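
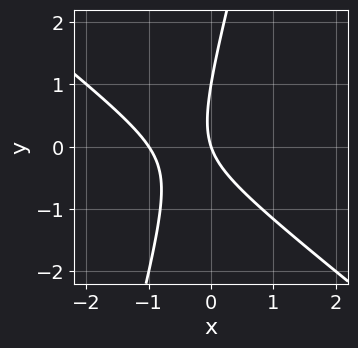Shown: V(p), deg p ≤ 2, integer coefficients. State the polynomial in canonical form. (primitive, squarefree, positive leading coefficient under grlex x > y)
3*x^2 + 3*x*y - y^2 + 3*x + y

First, deg p = 2. The shape is more complex than any degree-1 curve.
Then, checking where it meets the axes: the x-axis gridline crossings are at x ∈ {-1, 0}; the y-axis gridline crossings are at y ∈ {0, 1}.
Finally, assembling these constraints gives the stated polynomial.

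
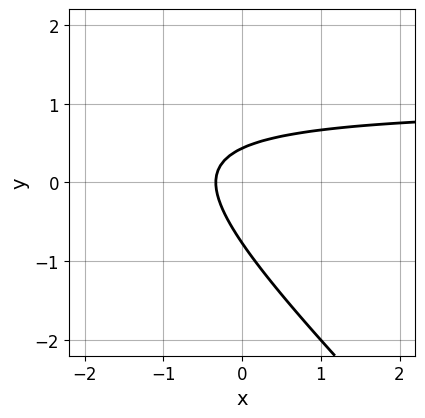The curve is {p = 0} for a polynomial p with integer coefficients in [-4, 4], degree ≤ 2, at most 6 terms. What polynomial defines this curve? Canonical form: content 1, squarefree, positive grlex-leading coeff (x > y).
3*x*y + 3*y^2 - 3*x + y - 1

(a) deg p = 2. The shape is more complex than any degree-1 curve.
(b) The integer polynomial consistent with all of this is the stated p.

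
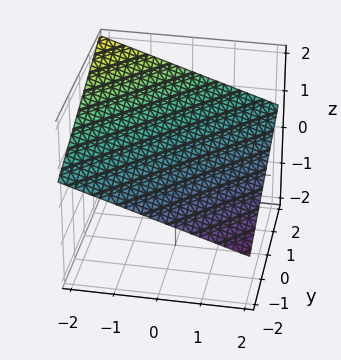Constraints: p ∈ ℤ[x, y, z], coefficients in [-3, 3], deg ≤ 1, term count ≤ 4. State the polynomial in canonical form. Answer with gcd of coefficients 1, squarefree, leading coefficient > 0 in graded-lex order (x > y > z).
(a) deg p = 1. Every cross-section is a straight line — this is a plane.
(b) From the visible intercepts: it meets the y-axis at y = -2 (among the integer gridlines); it crosses the x-axis at the gridline x = 2.
(c) Putting this together gives p.

x - y + 3*z - 2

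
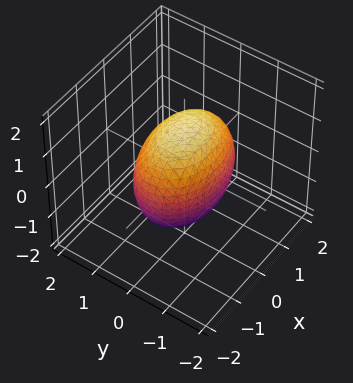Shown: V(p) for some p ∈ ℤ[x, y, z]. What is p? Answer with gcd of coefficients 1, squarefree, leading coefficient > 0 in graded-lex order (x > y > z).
x^2 + 2*y^2 + z^2 - 2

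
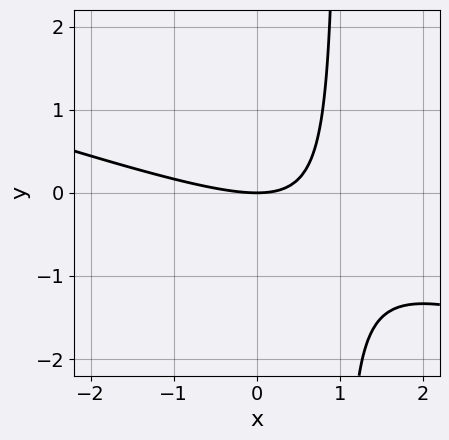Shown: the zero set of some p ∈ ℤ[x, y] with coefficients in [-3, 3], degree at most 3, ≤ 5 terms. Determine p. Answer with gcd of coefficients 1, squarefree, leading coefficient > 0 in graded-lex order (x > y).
(a) deg p = 2. The shape is more complex than any degree-1 curve.
(b) Against the integer gridlines: it meets the y-axis at y = 0 (among the integer gridlines); one x-axis crossing is at x = 0.
(c) The integer polynomial consistent with all of this is the stated p.

x^2 + 3*x*y - 3*y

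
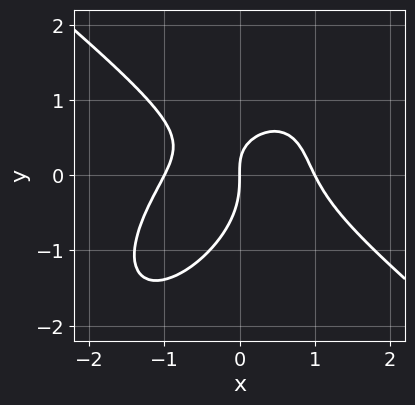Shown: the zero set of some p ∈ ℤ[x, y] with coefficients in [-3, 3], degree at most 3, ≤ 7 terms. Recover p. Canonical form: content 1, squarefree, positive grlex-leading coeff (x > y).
The degree is 3 — the shape is more complex than any degree-2 curve.
From the visible intercepts: the x-axis gridline crossings are at x ∈ {-1, 0, 1}; it meets the y-axis at y = 0 (among the integer gridlines).
These observations pin down the coefficients.

3*x^3 - 2*x*y^2 + 3*y^3 + 3*x*y - 3*x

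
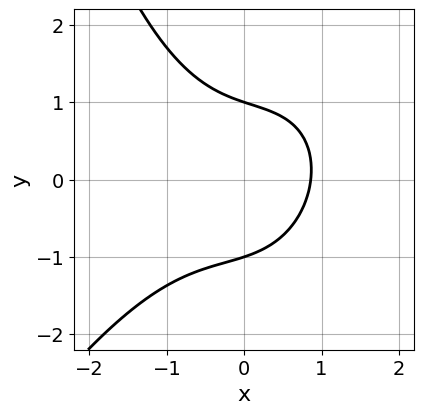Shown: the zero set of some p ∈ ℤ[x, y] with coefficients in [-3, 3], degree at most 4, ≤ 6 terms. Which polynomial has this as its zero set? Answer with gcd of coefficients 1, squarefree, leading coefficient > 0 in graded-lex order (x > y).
(a) deg p = 3. The shape is more complex than any degree-2 curve.
(b) Reading off the gridlines: among the integer gridlines, it crosses the y-axis at y ∈ {-1, 1}.
(c) Fitting integer coefficients to these (and the overall shape) gives p.

2*x^3 - x^2*y + 3*y^2 + 2*x - 3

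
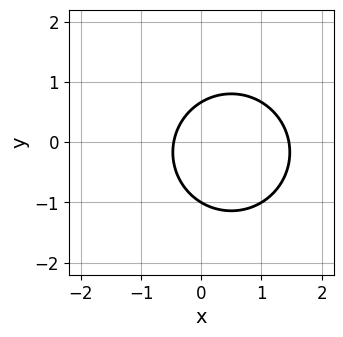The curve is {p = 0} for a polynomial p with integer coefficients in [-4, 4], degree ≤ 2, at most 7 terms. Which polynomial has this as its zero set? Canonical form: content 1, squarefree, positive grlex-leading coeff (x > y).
1. Degree: no degree-1 curve has this shape, so deg p = 2.
2. From the axis intercepts and sections: it meets the y-axis at y = -1 (among the integer gridlines).
3. Fitting integer coefficients to these (and the overall shape) gives p.

3*x^2 + 3*y^2 - 3*x + y - 2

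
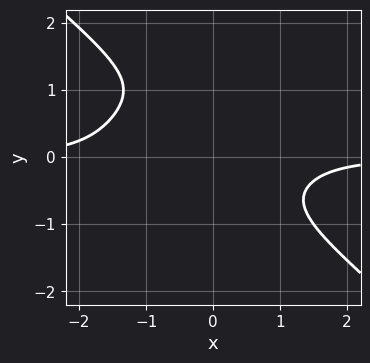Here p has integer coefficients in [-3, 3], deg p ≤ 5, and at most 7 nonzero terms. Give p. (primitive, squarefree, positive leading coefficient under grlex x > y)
First, deg p = 4. A generic line meets the curve in up to 4 points.
Then, from the axis intercepts and sections: the curve avoids every integer x-axis point in the box; the curve avoids every integer y-axis point in the box.
Finally, assembling these constraints gives the stated polynomial.

2*x^3*y + 3*y^4 + x^2*y - 3*y^3 + 3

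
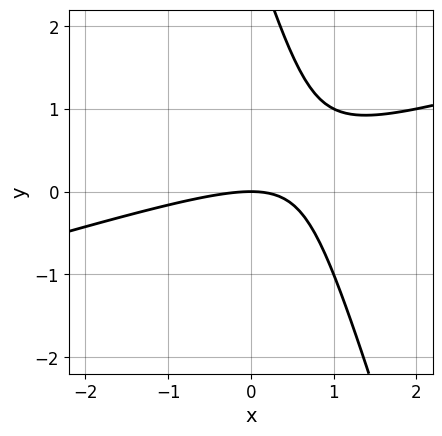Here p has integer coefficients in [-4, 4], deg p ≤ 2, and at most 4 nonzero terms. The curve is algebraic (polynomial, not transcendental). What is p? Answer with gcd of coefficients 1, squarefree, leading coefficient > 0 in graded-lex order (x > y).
x^2 - 3*x*y - y^2 + 3*y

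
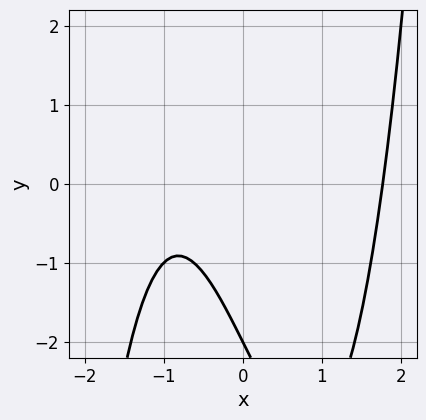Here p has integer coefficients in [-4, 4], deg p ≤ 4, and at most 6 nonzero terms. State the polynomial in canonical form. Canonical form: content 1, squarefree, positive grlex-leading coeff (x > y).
x^3 - 2*x - y - 2

First, the degree is 3 — no degree-2 curve has this shape.
Next, from the axis intercepts and sections: it crosses the y-axis at the gridline y = -2.
Finally, fitting integer coefficients to these (and the overall shape) gives p.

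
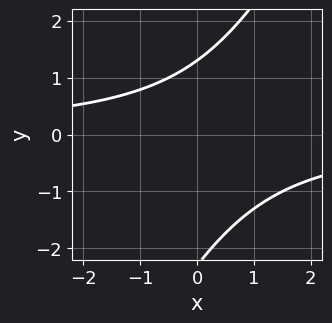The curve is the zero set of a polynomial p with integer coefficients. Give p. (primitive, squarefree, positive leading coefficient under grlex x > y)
First, degree: no degree-1 curve has this shape, so deg p = 2.
Then, from the axis intercepts and sections: no x-intercept at any integer in the box.
Finally, assembling these constraints gives the stated polynomial.

2*x*y - y^2 - y + 3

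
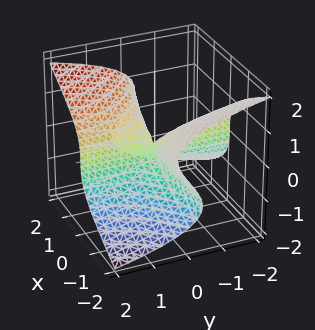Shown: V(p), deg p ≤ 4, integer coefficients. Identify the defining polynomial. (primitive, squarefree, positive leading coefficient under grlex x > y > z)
x^2*z - 3*z^3 + 3*x*y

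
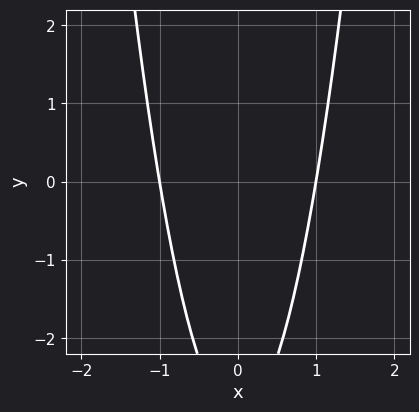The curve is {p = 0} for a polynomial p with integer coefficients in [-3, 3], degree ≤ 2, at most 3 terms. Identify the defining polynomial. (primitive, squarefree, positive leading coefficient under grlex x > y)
3*x^2 - y - 3

(a) deg p = 2.
(b) Symmetries: it's symmetric under x → −x, forcing even powers of x.
(c) Reading off the gridlines: the x-axis gridline crossings are at x ∈ {-1, 1}; the curve avoids every integer y-axis point in the box.
(d) Assembling these constraints gives the stated polynomial.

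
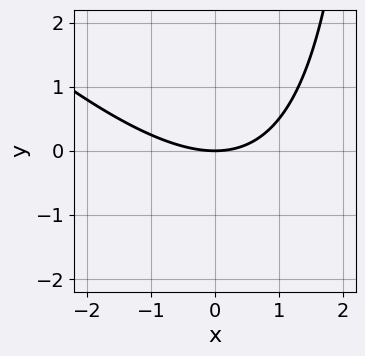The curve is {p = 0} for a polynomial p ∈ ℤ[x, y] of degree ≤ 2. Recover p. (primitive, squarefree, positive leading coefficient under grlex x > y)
1. Degree: the shape is more complex than any degree-1 curve, so deg p = 2.
2. From the axis intercepts and sections: one x-axis crossing is at x = 0; it crosses the y-axis at the gridline y = 0.
3. These observations pin down the coefficients.

x^2 + x*y - 3*y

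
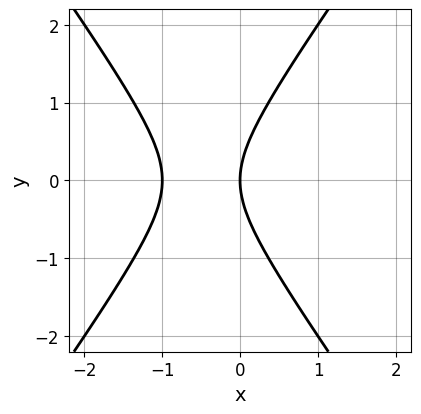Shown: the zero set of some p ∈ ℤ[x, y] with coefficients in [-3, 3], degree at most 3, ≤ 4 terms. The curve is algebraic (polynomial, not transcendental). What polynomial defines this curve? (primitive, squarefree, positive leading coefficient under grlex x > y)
2*x^2 - y^2 + 2*x

First, the degree is 2 — a generic line meets the curve in up to 2 points.
Next, symmetries: mirror symmetry y ↦ −y ⇒ only even powers of y.
Then, against the integer gridlines: it meets the y-axis at y = 0 (among the integer gridlines); among the integer gridlines, it crosses the x-axis at x ∈ {-1, 0}.
Finally, fitting integer coefficients to these (and the overall shape) gives p.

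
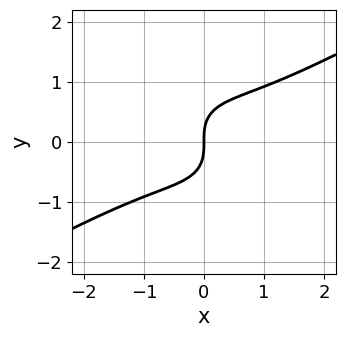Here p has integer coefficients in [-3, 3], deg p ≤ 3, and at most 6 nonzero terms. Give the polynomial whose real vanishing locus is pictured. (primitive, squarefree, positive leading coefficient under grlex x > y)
2*x^3 - 2*x^2*y - x*y^2 - 3*y^3 + 3*x

deg p = 3.
From the visible intercepts: it crosses the x-axis at the gridline x = 0; it crosses the y-axis at the gridline y = 0.
Solving for integer coefficients yields p as stated.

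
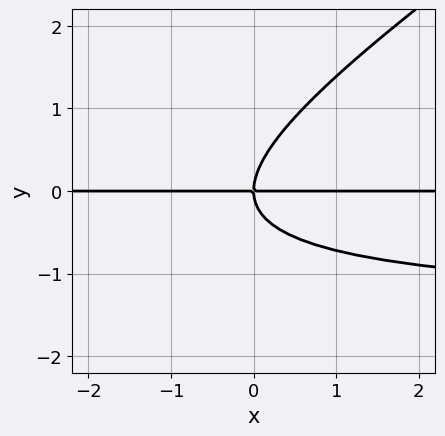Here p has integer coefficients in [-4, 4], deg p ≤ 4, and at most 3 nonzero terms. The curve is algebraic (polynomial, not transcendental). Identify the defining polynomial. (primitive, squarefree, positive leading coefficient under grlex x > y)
2*x*y^2 - 3*y^3 + 3*x*y

(a) The degree is 3 — no degree-2 curve has this shape.
(b) From the visible intercepts: the visible x-axis segment lies entirely on the curve; one y-axis crossing is at y = 0.
(c) Assembling these constraints gives the stated polynomial.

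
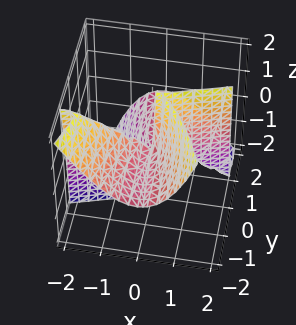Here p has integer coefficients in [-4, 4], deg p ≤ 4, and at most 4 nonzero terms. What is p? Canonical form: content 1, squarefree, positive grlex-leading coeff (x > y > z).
x^3 - 3*x^2*y - 2*y^2*z

1. The degree is 3 — no degree-2 surface has this shape.
2. Checking where it meets the axes: every point of the z-axis in the box is on the surface; the visible y-axis segment lies entirely on the surface; one x-axis crossing is at x = 0.
3. Fitting integer coefficients to these (and the overall shape) gives p.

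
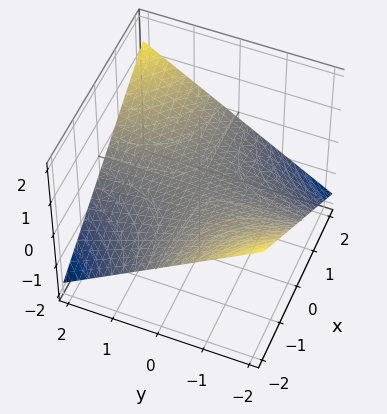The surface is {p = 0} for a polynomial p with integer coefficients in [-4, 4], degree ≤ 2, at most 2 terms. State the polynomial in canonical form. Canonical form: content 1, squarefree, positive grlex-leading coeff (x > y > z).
1. Degree: a saddle surface; a quadric, so deg p = 2.
2. From the axis intercepts and sections: one z-axis crossing is at z = 0; the visible x-axis segment lies entirely on the surface; every point of the y-axis in the box is on the surface.
3. Matching integer coefficients to the picture gives p.

x*y - 3*z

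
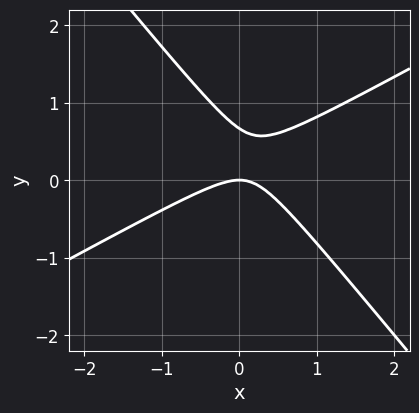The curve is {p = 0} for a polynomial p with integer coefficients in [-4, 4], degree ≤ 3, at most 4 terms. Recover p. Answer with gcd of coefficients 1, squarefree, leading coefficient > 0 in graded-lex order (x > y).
2*x^2 - 2*x*y - 3*y^2 + 2*y

(a) The degree is 2 — a generic line meets the curve in up to 2 points.
(b) Checking where it meets the axes: it meets the y-axis at y = 0 (among the integer gridlines); one x-axis crossing is at x = 0.
(c) Putting this together gives p.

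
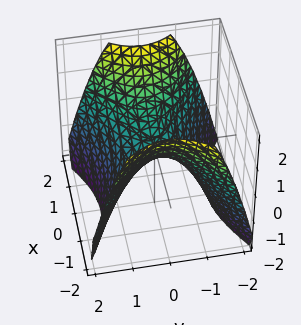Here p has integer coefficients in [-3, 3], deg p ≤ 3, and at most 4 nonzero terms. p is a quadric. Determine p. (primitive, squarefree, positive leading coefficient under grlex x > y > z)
2*x^2 - 3*y^2 - 3*z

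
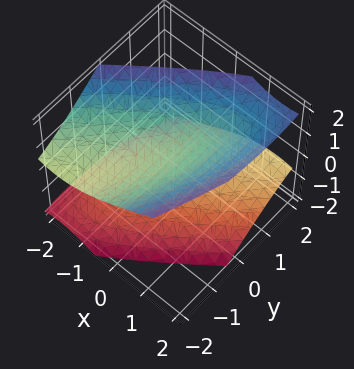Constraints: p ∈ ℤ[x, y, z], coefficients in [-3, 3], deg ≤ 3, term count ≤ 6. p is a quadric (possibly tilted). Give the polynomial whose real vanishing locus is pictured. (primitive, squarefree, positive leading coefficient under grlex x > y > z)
2*x^2 - 3*x*y + y^2 + 2*y*z - 3*z^2 + 3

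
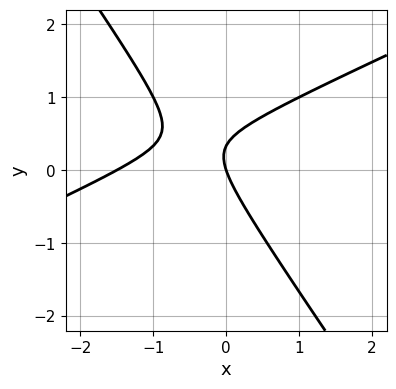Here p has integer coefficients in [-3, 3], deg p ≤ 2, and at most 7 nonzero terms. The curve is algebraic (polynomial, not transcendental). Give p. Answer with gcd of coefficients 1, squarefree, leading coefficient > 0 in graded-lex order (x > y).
deg p = 2.
Against the integer gridlines: it meets the y-axis at y = 0 (among the integer gridlines); it crosses the x-axis at the gridline x = 0.
Assembling these constraints gives the stated polynomial.

2*x^2 - 3*x*y - 3*y^2 + 3*x + y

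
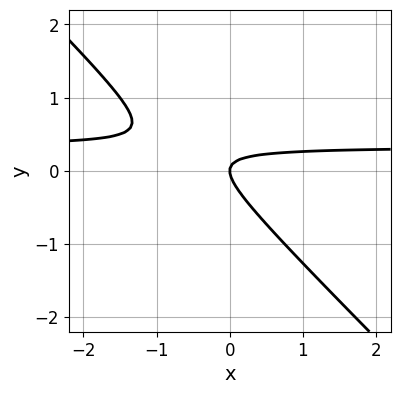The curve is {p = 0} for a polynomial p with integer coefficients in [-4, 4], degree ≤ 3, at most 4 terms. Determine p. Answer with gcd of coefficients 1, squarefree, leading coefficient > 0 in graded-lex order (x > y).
Degree: a generic line meets the curve in up to 2 points, so deg p = 2.
Against the integer gridlines: it meets the x-axis at x = 0 (among the integer gridlines); it crosses the y-axis at the gridline y = 0.
Putting this together gives p.

3*x*y + 3*y^2 - x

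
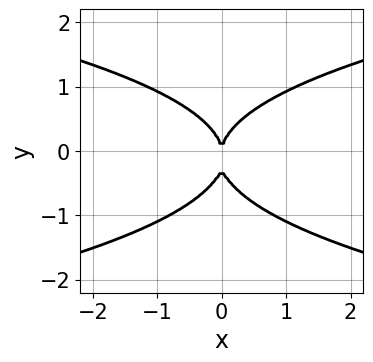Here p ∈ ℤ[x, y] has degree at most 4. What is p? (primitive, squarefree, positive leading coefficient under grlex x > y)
(a) Degree: a generic line meets the curve in up to 4 points, so deg p = 4.
(b) Symmetries: it's symmetric under x → −x, forcing even powers of x.
(c) From the visible intercepts: one x-axis crossing is at x = 0; one y-axis crossing is at y = 0.
(d) Solving for integer coefficients yields p as stated.

3*y^4 + y^3 - 3*x^2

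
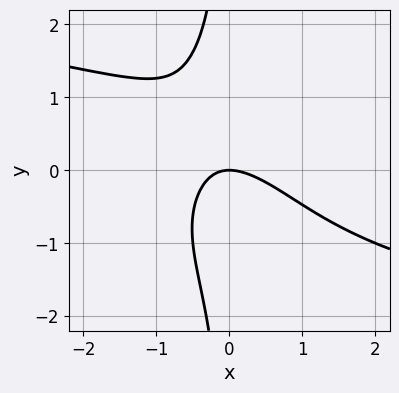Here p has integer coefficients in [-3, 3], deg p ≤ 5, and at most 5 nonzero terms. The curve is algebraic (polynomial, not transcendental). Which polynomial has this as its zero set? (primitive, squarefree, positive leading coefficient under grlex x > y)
x*y^3 + 2*x^2 + 2*x*y + 2*y

First, deg p = 4. A generic line meets the curve in up to 4 points.
Next, from the axis intercepts and sections: one x-axis crossing is at x = 0; it crosses the y-axis at the gridline y = 0.
Finally, putting this together gives p.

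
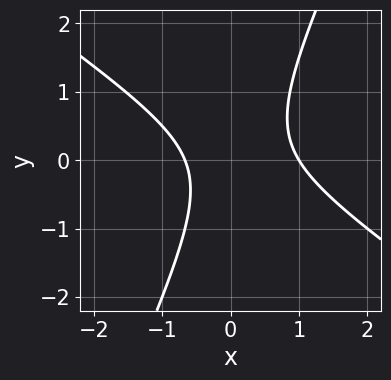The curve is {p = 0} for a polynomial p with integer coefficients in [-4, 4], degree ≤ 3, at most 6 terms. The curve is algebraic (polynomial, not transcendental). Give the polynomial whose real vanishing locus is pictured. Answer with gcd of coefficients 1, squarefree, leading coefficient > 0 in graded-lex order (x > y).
1. The degree is 2 — a generic line meets the curve in up to 2 points.
2. Reading off the gridlines: it crosses the x-axis at the gridline x = 1; the curve avoids every integer y-axis point in the box.
3. The integer polynomial consistent with all of this is the stated p.

3*x^2 + 3*x*y - 2*y^2 - x - 2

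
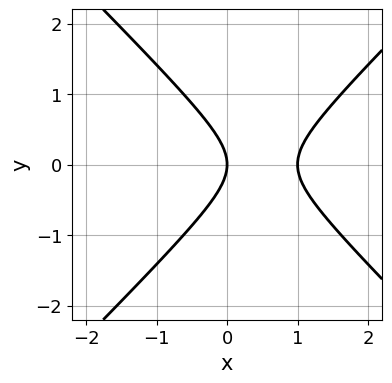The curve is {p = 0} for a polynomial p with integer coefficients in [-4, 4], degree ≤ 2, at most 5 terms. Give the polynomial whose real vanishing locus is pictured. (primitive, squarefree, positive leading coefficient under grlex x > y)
x^2 - y^2 - x

(a) Degree: the shape is more complex than any degree-1 curve, so deg p = 2.
(b) Symmetries: the y ↦ −y reflection is a symmetry, so y appears only in even powers.
(c) Checking where it meets the axes: among the integer gridlines, it crosses the x-axis at x ∈ {0, 1}; it crosses the y-axis at the gridline y = 0.
(d) Putting this together gives p.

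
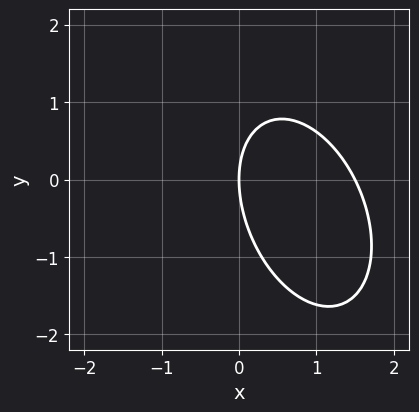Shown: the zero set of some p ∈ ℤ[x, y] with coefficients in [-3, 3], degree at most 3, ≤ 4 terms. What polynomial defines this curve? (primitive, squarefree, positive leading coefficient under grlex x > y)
Degree: no degree-1 curve has this shape, so deg p = 2.
From the axis intercepts and sections: one y-axis crossing is at y = 0; it crosses the x-axis at the gridline x = 0.
The integer polynomial consistent with all of this is the stated p.

2*x^2 + x*y + y^2 - 3*x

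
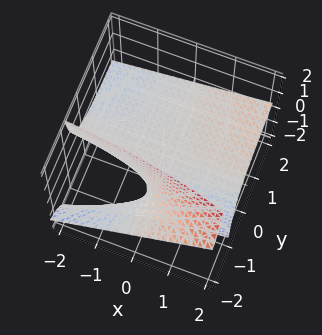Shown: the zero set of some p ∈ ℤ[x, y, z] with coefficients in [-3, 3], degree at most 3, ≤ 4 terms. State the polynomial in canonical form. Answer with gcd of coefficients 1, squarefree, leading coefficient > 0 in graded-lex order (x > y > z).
x*y - 3*y*z - 3*z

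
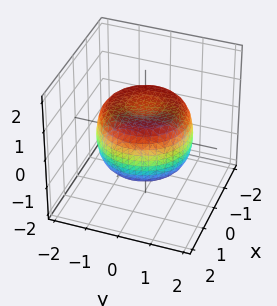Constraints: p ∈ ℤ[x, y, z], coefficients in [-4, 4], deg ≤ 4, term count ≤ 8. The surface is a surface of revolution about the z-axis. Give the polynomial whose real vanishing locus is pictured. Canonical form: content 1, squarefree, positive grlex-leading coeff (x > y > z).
2*x^4 + 4*x^2*y^2 + 2*y^4 - 3*x^2 - 3*y^2 + 3*z^2 - 2

1. Degree: a generic line meets the surface in up to 4 points, so deg p = 4.
2. Symmetries: the z-axis is an axis of rotation, so x and y enter only as x² + y².
3. Observable constraints: a circular section at z = 1 has radius between 0 and 1.
4. Putting this together gives p.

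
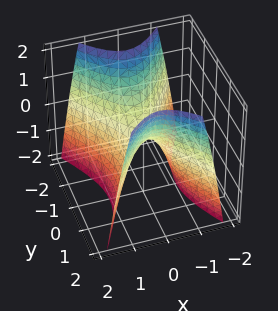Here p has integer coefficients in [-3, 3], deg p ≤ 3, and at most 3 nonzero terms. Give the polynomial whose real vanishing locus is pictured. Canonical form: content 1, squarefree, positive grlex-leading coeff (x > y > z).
2*x^2 - y^2 + z

First, the degree is 2 — a saddle surface; a quadric.
Next, symmetries: it's symmetric under y → −y, forcing even powers of y; mirror symmetry x ↦ −x ⇒ only even powers of x.
Then, against the integer gridlines: it crosses the z-axis at the gridline z = 0; it meets the x-axis at x = 0 (among the integer gridlines); it crosses the y-axis at the gridline y = 0.
Finally, assembling these constraints gives the stated polynomial.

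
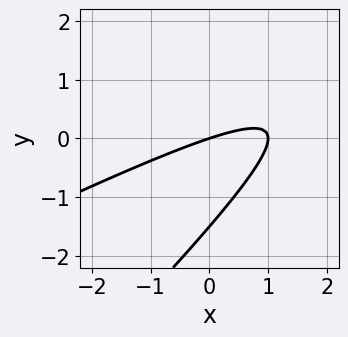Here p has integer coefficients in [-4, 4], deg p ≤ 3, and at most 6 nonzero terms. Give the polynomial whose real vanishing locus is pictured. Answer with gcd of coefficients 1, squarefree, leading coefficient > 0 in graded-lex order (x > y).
x^2 - 3*x*y + 2*y^2 - x + 3*y

1. Degree: no degree-1 curve has this shape, so deg p = 2.
2. Against the integer gridlines: among the integer gridlines, it crosses the x-axis at x ∈ {0, 1}; it crosses the y-axis at the gridline y = 0.
3. The integer polynomial consistent with all of this is the stated p.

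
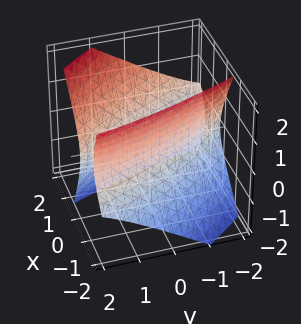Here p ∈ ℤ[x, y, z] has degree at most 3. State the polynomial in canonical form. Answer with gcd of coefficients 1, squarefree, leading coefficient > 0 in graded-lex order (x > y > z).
1. The picture has 2 separate pieces. They look like related sheets of one shape, so recover p as a whole.
2. deg p = 2. No degree-1 surface has this shape.
3. Checking where it meets the axes: no z-intercept at any integer in the box; the x-axis gridline crossings are at x ∈ {-1, 1}.
4. Solving for integer coefficients yields p as stated.

3*x^2 + 3*x*y - 2*x*z + y^2 - 2*z^2 - 3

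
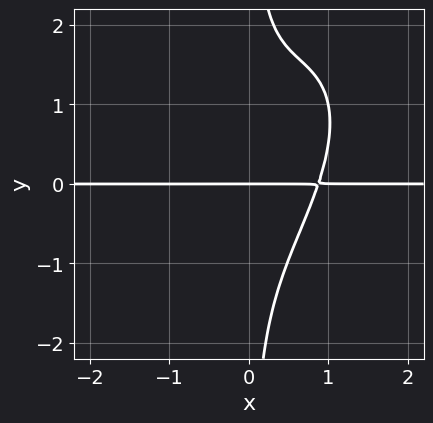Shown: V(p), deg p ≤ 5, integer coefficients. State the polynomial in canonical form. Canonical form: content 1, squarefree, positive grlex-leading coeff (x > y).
3*x^3*y - 3*x^2*y^2 + 2*x*y^3 - 2*y

deg p = 4. The shape is more complex than any degree-3 curve.
Observable constraints: it crosses the y-axis at the gridline y = 0; the visible x-axis segment lies entirely on the curve.
Matching integer coefficients to the picture gives p.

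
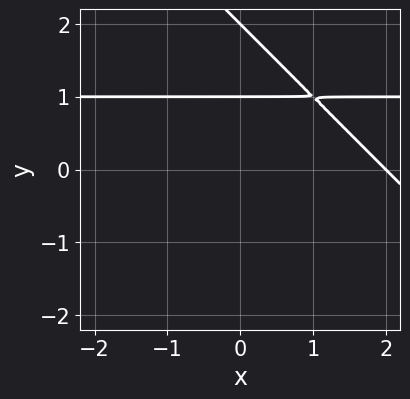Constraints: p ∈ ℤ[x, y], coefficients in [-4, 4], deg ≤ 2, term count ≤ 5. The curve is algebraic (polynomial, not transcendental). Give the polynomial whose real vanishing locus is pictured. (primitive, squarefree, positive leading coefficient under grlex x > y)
x*y + y^2 - x - 3*y + 2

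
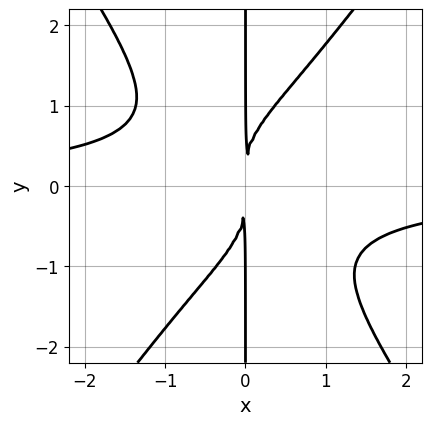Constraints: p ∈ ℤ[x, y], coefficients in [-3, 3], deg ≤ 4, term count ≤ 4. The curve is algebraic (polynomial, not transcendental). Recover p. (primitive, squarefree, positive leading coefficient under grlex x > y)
2*x^3*y - x*y^3 + 2*x^2

(a) deg p = 4.
(b) Checking where it meets the axes: the visible y-axis segment lies entirely on the curve.
(c) Solving for integer coefficients yields p as stated.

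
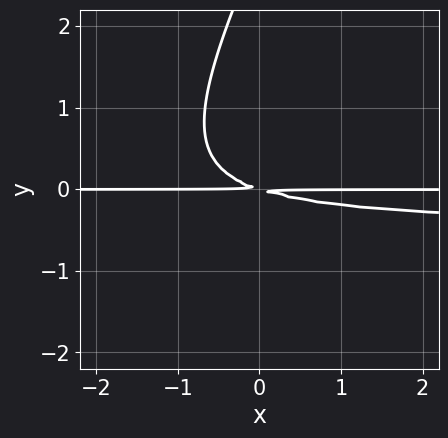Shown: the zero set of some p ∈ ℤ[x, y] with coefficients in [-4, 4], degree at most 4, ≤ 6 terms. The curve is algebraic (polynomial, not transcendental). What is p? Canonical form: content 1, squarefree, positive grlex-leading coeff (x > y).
2*x*y^2 - y^3 + x*y + 3*y^2

1. Degree: no degree-2 curve has this shape, so deg p = 3.
2. From the visible intercepts: the visible x-axis segment lies entirely on the curve.
3. The integer polynomial consistent with all of this is the stated p.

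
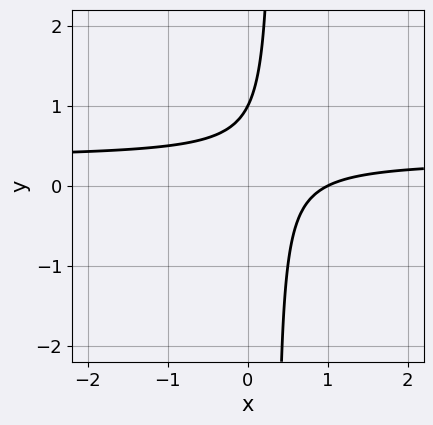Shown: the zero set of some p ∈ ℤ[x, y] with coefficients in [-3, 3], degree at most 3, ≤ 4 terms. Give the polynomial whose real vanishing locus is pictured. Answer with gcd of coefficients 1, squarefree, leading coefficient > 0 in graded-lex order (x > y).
1. The degree is 2 — the shape is more complex than any degree-1 curve.
2. Checking where it meets the axes: it meets the y-axis at y = 1 (among the integer gridlines); it meets the x-axis at x = 1 (among the integer gridlines).
3. Matching integer coefficients to the picture gives p.

3*x*y - x - y + 1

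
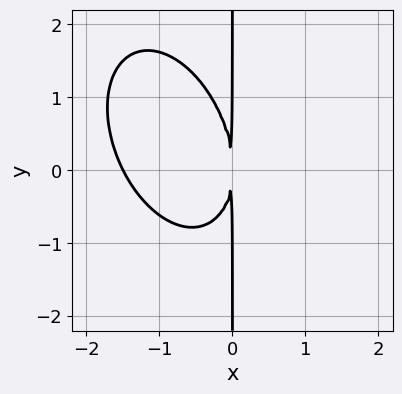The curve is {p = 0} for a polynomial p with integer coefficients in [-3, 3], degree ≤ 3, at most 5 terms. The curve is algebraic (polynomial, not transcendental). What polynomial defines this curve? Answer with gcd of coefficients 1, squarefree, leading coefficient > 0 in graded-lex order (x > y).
2*x^3 + x^2*y + x*y^2 + 3*x^2

Degree: a generic line meets the curve in up to 3 points, so deg p = 3.
Observable constraints: every point of the y-axis in the box is on the curve.
Putting this together gives p.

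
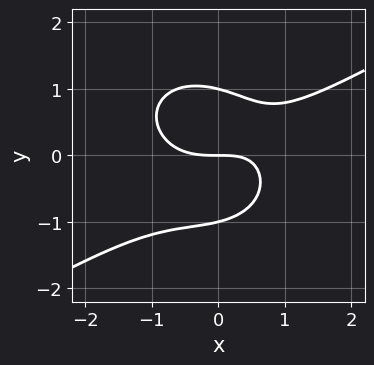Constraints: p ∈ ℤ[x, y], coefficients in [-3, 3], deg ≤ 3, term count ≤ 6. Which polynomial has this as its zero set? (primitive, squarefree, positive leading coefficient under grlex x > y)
x^3 - x^2*y - 2*y^3 - x*y + 2*y

1. The degree is 3 — no degree-2 curve has this shape.
2. Checking where it meets the axes: it crosses the x-axis at the gridline x = 0; the y-axis gridline crossings are at y ∈ {-1, 0, 1}.
3. Together with the visible shape, these determine p as stated.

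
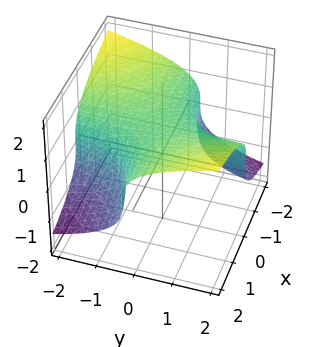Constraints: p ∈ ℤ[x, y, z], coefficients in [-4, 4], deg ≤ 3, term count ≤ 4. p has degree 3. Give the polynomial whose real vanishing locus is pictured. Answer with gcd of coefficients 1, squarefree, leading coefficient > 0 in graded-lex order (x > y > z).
deg p = 3.
Against the integer gridlines: the surface avoids every integer x-axis point in the box; it misses every integer gridline on the y-axis.
Putting this together gives p.

3*z^3 - 3*x*y - 2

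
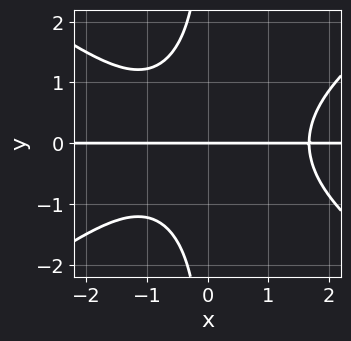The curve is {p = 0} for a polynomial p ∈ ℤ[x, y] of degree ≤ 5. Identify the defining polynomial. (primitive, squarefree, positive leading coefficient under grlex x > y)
x^3*y - 2*x*y^3 - x*y - 3*y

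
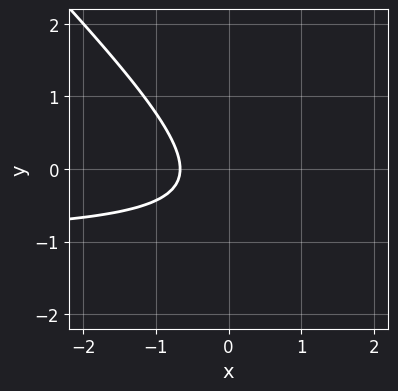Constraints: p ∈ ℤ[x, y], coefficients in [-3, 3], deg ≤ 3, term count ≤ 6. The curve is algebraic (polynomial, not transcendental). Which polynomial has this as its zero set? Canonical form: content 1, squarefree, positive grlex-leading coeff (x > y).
First, the degree is 2 — the shape is more complex than any degree-1 curve.
Then, checking where it meets the axes: it misses every integer gridline on the y-axis.
Finally, these observations pin down the coefficients.

3*x*y + 3*y^2 + 3*x + 2*y + 2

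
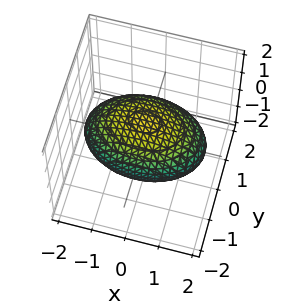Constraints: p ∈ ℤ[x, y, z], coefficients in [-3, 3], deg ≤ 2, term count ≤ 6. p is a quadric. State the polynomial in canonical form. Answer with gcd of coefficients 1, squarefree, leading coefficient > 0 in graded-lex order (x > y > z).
x^2 + 2*y^2 + 3*z^2 - 3

Degree: a closed, bounded, convex surface; a quadric, so deg p = 2.
Symmetries: mirror symmetry x ↦ −x ⇒ only even powers of x; the z ↦ −z reflection is a symmetry, so z appears only in even powers; mirror symmetry y ↦ −y ⇒ only even powers of y.
Observable constraints: the z-axis gridline crossings are at z ∈ {-1, 1}.
Assembling these constraints gives the stated polynomial.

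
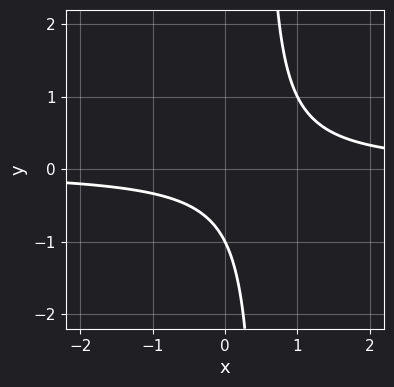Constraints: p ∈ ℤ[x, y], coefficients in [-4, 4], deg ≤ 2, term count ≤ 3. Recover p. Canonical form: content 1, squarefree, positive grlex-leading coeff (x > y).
2*x*y - y - 1

First, the degree is 2 — the shape is more complex than any degree-1 curve.
Then, against the integer gridlines: one y-axis crossing is at y = -1; no x-intercept at any integer in the box.
Finally, assembling these constraints gives the stated polynomial.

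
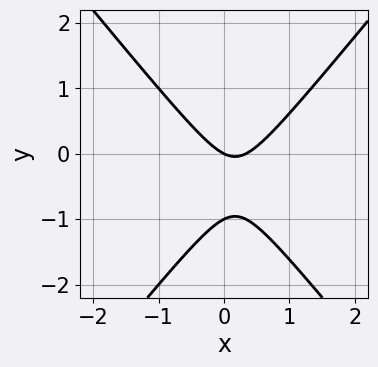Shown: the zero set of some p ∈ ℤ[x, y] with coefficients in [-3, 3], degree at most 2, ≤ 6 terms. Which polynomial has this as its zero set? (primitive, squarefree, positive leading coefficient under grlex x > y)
3*x^2 - 2*y^2 - x - 2*y

1. Degree: the shape is more complex than any degree-1 curve, so deg p = 2.
2. Reading off the gridlines: among the integer gridlines, it crosses the y-axis at y ∈ {-1, 0}; it meets the x-axis at x = 0 (among the integer gridlines).
3. Together with the visible shape, these determine p as stated.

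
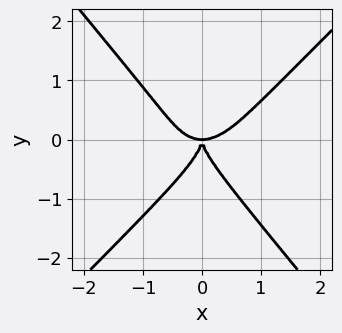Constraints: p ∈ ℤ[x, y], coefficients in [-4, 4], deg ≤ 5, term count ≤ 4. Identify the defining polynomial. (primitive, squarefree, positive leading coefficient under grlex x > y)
3*x^4 - x^3*y - 2*y^4 - 3*x^2*y

1. deg p = 4. The shape is more complex than any degree-3 curve.
2. From the axis intercepts and sections: it crosses the x-axis at the gridline x = 0; it meets the y-axis at y = 0 (among the integer gridlines).
3. Assembling these constraints gives the stated polynomial.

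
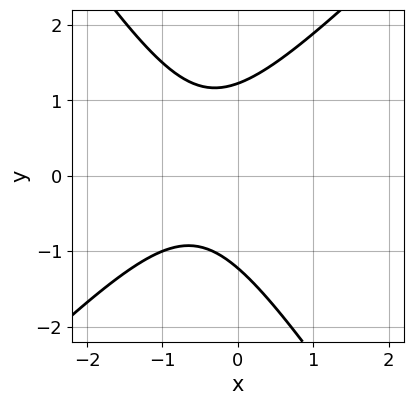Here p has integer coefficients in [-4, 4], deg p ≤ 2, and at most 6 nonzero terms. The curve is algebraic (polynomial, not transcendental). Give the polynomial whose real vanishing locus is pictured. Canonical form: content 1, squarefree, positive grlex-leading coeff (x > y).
3*x^2 - x*y - 2*y^2 + 3*x + 3

deg p = 2. The shape is more complex than any degree-1 curve.
From the axis intercepts and sections: the curve avoids every integer x-axis point in the box.
Together with the visible shape, these determine p as stated.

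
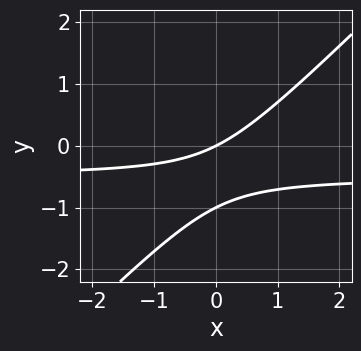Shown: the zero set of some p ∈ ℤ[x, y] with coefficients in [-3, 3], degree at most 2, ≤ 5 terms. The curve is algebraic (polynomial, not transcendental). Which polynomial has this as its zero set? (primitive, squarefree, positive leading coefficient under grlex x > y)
2*x*y - 2*y^2 + x - 2*y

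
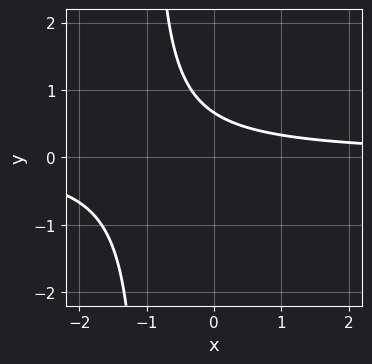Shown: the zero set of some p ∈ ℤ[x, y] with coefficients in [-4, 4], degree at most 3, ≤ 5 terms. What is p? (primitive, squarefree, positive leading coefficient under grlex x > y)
3*x*y + 3*y - 2

1. The degree is 2 — no degree-1 curve has this shape.
2. From the axis intercepts and sections: it misses every integer gridline on the x-axis.
3. Fitting integer coefficients to these (and the overall shape) gives p.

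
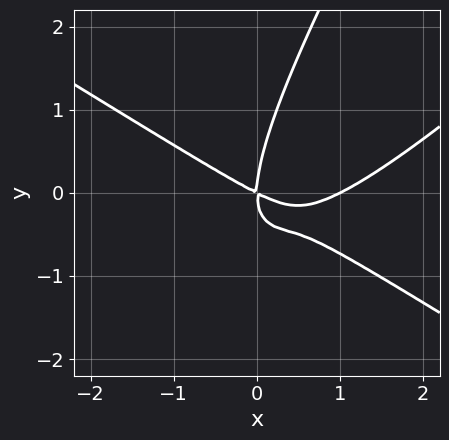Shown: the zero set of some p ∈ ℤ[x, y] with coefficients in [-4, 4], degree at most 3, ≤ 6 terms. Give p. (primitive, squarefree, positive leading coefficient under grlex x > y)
1. The degree is 3 — the shape is more complex than any degree-2 curve.
2. Observable constraints: among the integer gridlines, it crosses the x-axis at x ∈ {0, 1}; it crosses the y-axis at the gridline y = 0.
3. These observations pin down the coefficients.

x^3 - 2*x*y^2 + y^3 - x^2 - 2*x*y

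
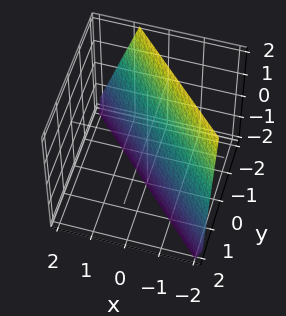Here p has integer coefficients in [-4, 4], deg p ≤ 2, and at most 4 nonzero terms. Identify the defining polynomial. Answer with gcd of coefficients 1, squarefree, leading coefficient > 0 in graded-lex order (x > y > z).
3*x + 3*y + z + 2

1. Degree: every cross-section is a straight line — this is a plane, so deg p = 1.
2. Checking where it meets the axes: it crosses the z-axis at the gridline z = -2.
3. These observations pin down the coefficients.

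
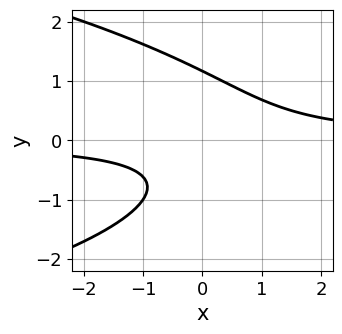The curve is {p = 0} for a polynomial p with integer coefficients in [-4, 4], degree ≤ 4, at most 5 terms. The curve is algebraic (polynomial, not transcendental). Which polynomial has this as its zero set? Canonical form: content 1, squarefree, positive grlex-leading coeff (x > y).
2*y^3 + 3*x*y - y - 2

First, the degree is 3 — the shape is more complex than any degree-2 curve.
Then, from the axis intercepts and sections: no x-intercept at any integer in the box.
Finally, together with the visible shape, these determine p as stated.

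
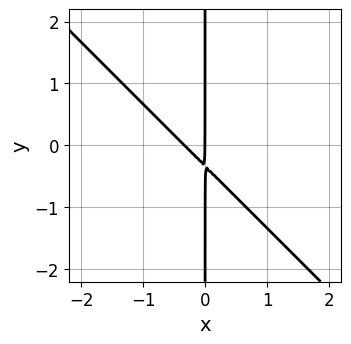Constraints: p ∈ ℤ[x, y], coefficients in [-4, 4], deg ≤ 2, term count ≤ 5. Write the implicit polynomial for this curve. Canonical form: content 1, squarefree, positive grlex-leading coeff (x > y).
3*x^2 + 3*x*y + x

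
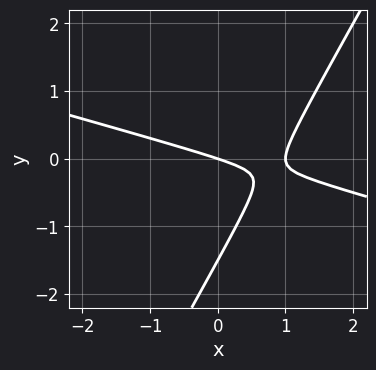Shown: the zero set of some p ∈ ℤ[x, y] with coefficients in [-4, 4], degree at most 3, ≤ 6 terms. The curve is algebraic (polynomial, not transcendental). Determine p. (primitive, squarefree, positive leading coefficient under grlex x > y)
x^2 + 3*x*y - 2*y^2 - x - 3*y

(a) deg p = 2.
(b) Reading off the gridlines: the x-axis gridline crossings are at x ∈ {0, 1}; it meets the y-axis at y = 0 (among the integer gridlines).
(c) Together with the visible shape, these determine p as stated.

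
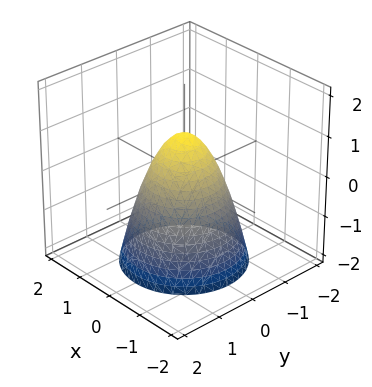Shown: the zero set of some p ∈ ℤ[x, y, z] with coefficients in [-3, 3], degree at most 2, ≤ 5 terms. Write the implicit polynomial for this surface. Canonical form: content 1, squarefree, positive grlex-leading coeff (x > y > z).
The degree is 2 — the shape is more complex than any degree-1 surface.
Symmetries: every cross-section ⟂ z is a circle, so x, y appear only via x² + y².
From the axis intercepts and sections: one z-axis crossing is at z = 1; a circular section at z = -1 has radius between 1 and 2.
Assembling these constraints gives the stated polynomial.

3*x^2 + 3*y^2 + 2*z - 2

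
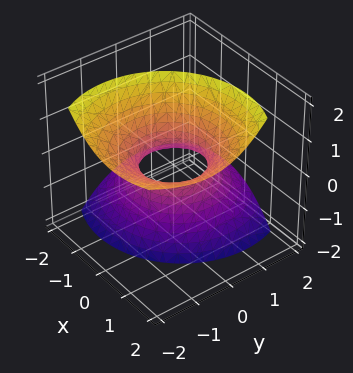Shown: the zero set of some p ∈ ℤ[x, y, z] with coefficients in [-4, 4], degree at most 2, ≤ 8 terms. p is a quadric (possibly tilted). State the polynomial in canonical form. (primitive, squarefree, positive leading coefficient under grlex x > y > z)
3*x^2 - 3*x*z + 3*y^2 + 3*y*z - 2*z^2 - 2

1. Degree: the shape is more complex than any degree-1 surface, so deg p = 2.
2. From the axis intercepts and sections: no z-intercept at any integer in the box.
3. The integer polynomial consistent with all of this is the stated p.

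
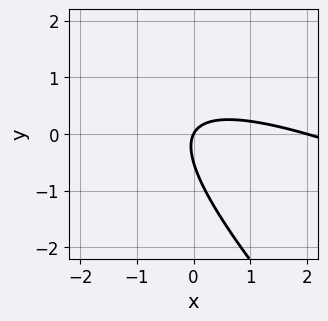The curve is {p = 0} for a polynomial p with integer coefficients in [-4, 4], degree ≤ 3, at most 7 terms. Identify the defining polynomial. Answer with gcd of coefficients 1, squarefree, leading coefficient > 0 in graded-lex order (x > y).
First, degree: a generic line meets the curve in up to 2 points, so deg p = 2.
Next, from the visible intercepts: it crosses the y-axis at the gridline y = 0; the x-axis gridline crossings are at x ∈ {0, 2}.
Finally, solving for integer coefficients yields p as stated.

x^2 + 3*x*y + 2*y^2 - 2*x + y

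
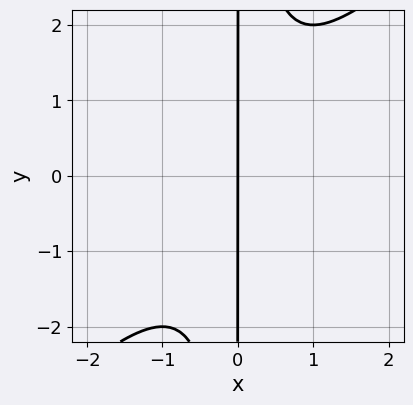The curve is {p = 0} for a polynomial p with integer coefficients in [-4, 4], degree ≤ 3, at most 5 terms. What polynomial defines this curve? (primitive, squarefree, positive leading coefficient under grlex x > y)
x^3 - x^2*y + x

(a) Degree: a generic line meets the curve in up to 3 points, so deg p = 3.
(b) From the visible intercepts: one x-axis crossing is at x = 0; the visible y-axis segment lies entirely on the curve.
(c) The integer polynomial consistent with all of this is the stated p.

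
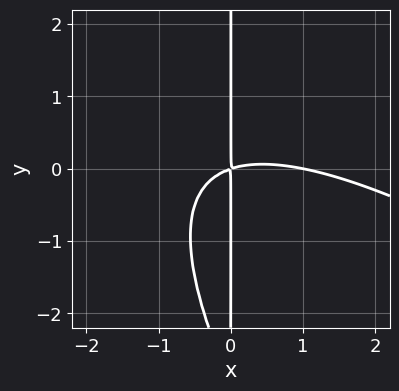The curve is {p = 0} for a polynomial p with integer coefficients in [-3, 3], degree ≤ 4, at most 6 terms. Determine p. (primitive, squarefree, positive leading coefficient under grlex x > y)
x^3 + 2*x^2*y + x*y^2 - x^2 + 3*x*y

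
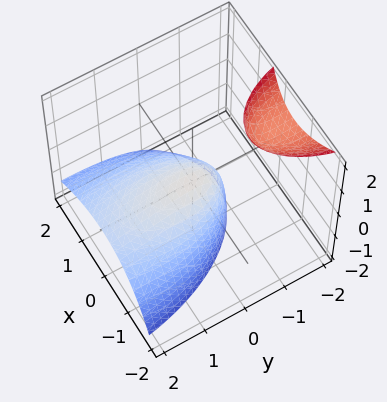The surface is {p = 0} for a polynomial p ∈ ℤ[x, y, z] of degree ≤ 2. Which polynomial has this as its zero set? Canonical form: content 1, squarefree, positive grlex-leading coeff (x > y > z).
1. There are 2 components. Treating them together as one polynomial.
2. The degree is 2 — a generic line meets the surface in up to 2 points.
3. From the visible intercepts: it meets the y-axis at y = 0 (among the integer gridlines); one z-axis crossing is at z = 0; one x-axis crossing is at x = 0.
4. These observations pin down the coefficients.

3*x^2 + 2*x*z + y^2 + 3*y*z + 3*z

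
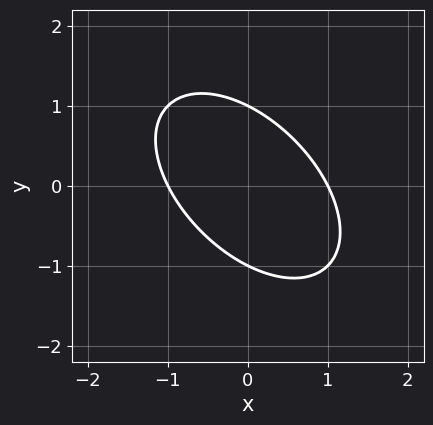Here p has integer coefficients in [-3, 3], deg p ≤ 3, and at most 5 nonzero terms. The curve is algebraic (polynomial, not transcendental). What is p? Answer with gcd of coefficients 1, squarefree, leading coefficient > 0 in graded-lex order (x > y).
x^2 + x*y + y^2 - 1

First, degree: a generic line meets the curve in up to 2 points, so deg p = 2.
Then, checking where it meets the axes: the x-axis gridline crossings are at x ∈ {-1, 1}; the y-axis gridline crossings are at y ∈ {-1, 1}.
Finally, the integer polynomial consistent with all of this is the stated p.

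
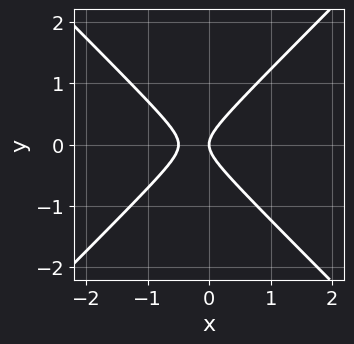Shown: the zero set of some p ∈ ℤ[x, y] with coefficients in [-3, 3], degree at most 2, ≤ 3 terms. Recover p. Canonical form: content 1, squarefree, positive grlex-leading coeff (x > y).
First, deg p = 2.
Then, symmetries: it's symmetric under y → −y, forcing even powers of y.
Then, against the integer gridlines: one y-axis crossing is at y = 0; it meets the x-axis at x = 0 (among the integer gridlines).
Finally, these observations pin down the coefficients.

2*x^2 - 2*y^2 + x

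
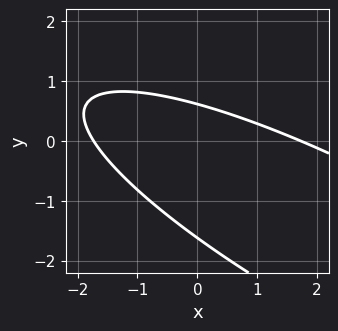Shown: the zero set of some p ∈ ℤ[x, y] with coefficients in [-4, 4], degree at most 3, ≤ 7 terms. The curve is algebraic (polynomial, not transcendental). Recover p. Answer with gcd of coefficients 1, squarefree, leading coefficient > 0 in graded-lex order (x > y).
(a) deg p = 2. The shape is more complex than any degree-1 curve.
(b) Solving for integer coefficients yields p as stated.

x^2 + 3*x*y + 3*y^2 + 3*y - 3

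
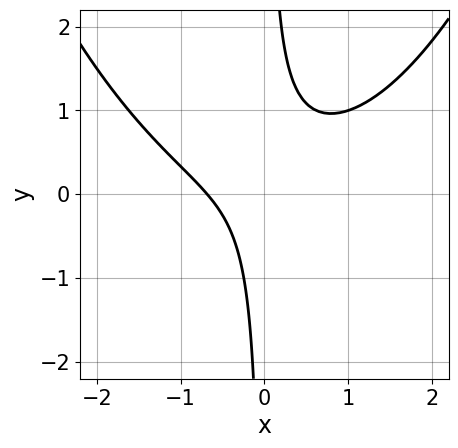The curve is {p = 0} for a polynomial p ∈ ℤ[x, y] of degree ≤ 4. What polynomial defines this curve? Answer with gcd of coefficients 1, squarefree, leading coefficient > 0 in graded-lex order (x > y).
x^3 - 3*x*y + x + 1

1. Degree: the shape is more complex than any degree-2 curve, so deg p = 3.
2. Observable constraints: no y-intercept at any integer in the box.
3. Matching integer coefficients to the picture gives p.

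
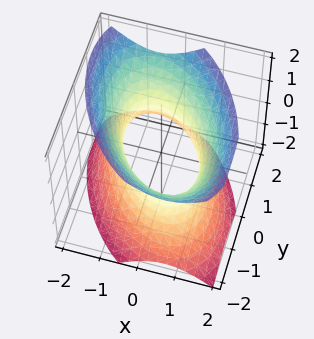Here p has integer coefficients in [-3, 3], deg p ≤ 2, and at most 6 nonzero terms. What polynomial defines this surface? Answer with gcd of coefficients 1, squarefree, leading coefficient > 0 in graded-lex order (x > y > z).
3*x^2 + 2*x*y + 2*y^2 - 2*z^2 - 3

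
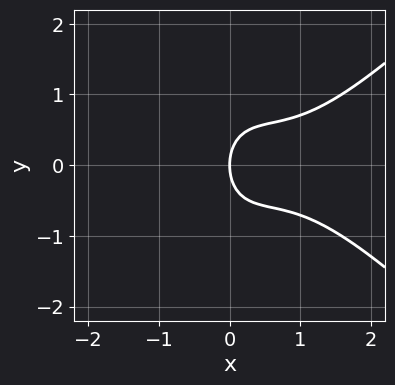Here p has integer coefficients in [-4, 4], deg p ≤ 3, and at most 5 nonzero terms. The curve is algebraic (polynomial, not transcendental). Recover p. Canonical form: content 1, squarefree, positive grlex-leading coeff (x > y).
First, the degree is 3 — a generic line meets the curve in up to 3 points.
Next, symmetries: the y ↦ −y reflection is a symmetry, so y appears only in even powers.
Then, from the axis intercepts and sections: it crosses the x-axis at the gridline x = 0; it crosses the y-axis at the gridline y = 0.
Finally, fitting integer coefficients to these (and the overall shape) gives p.

2*x^3 - 2*x*y^2 - 3*x^2 - 2*y^2 + 3*x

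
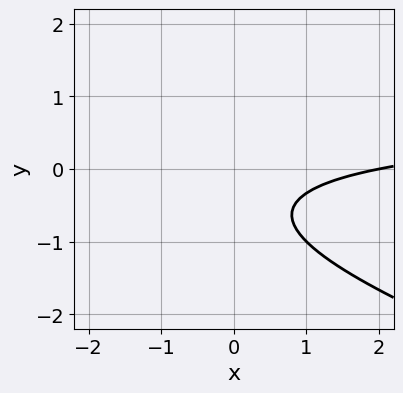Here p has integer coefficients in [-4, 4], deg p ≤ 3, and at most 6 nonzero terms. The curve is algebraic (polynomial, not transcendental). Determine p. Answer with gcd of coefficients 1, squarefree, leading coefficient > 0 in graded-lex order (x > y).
The degree is 2 — no degree-1 curve has this shape.
From the visible intercepts: it misses every integer gridline on the y-axis; one x-axis crossing is at x = 2.
Assembling these constraints gives the stated polynomial.

x*y + 3*y^2 - x + 3*y + 2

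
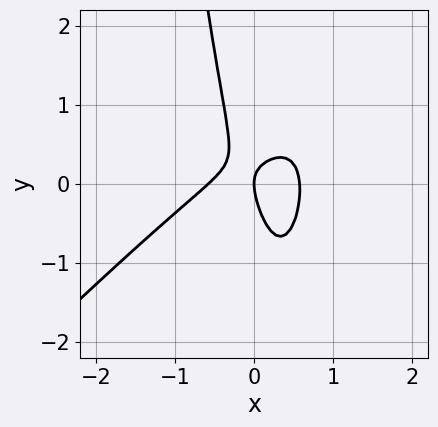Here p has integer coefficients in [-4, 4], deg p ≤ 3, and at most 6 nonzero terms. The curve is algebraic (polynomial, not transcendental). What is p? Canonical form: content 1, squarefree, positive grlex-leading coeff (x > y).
3*x^3 - 3*x^2*y + 2*x*y + y^2 - x

The degree is 3 — a generic line meets the curve in up to 3 points.
From the axis intercepts and sections: it crosses the x-axis at the gridline x = 0; it crosses the y-axis at the gridline y = 0.
Assembling these constraints gives the stated polynomial.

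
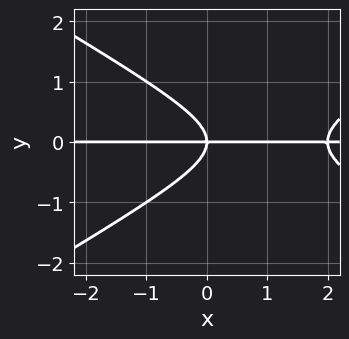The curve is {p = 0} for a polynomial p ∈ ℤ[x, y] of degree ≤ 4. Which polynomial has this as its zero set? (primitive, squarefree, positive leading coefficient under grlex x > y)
x^2*y - 3*y^3 - 2*x*y

1. The degree is 3 — a generic line meets the curve in up to 3 points.
2. Against the integer gridlines: it meets the y-axis at y = 0 (among the integer gridlines); the visible x-axis segment lies entirely on the curve.
3. Assembling these constraints gives the stated polynomial.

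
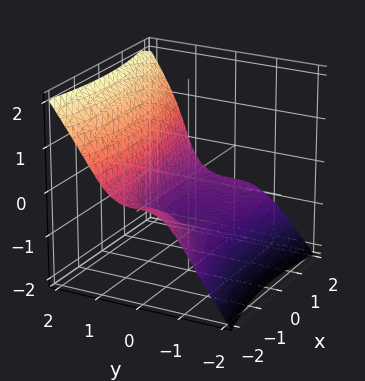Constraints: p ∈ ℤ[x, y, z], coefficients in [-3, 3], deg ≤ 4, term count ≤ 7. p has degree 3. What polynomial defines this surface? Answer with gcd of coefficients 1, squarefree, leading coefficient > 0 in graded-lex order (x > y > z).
x^2*z - 3*y^3 + 2*z^3 + x + 2

(a) Degree: a generic line meets the surface in up to 3 points, so deg p = 3.
(b) Observable constraints: it meets the z-axis at z = -1 (among the integer gridlines); it meets the x-axis at x = -2 (among the integer gridlines).
(c) These observations pin down the coefficients.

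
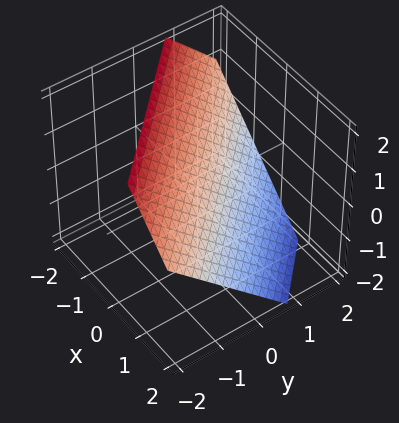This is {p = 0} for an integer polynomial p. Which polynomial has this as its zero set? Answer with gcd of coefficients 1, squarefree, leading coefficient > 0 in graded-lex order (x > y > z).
3*x + 3*y + 3*z - 2

The degree is 1 — every cross-section is a straight line — this is a plane.
Putting this together gives p.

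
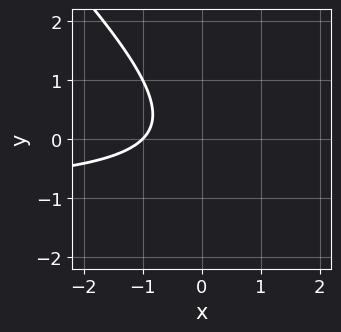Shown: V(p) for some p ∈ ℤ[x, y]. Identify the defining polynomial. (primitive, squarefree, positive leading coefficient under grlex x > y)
(a) deg p = 2. No degree-1 curve has this shape.
(b) Observable constraints: no y-intercept at any integer in the box; it meets the x-axis at x = -1 (among the integer gridlines).
(c) Fitting integer coefficients to these (and the overall shape) gives p.

x*y + y^2 + x + 1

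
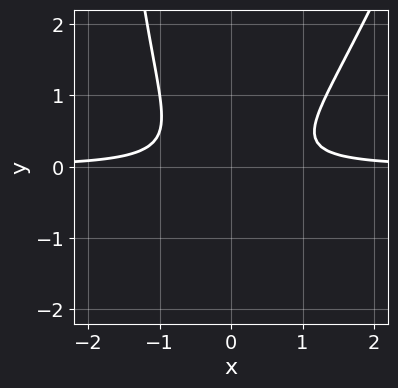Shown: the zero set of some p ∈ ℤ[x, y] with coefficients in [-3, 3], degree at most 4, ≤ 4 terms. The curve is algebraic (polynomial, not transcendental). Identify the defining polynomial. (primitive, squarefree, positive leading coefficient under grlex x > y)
First, degree: the shape is more complex than any degree-2 curve, so deg p = 3.
Then, checking where it meets the axes: no y-intercept at any integer in the box; the curve avoids every integer x-axis point in the box.
Finally, matching integer coefficients to the picture gives p.

3*x^2*y - x*y^2 - 3*y^2 - 1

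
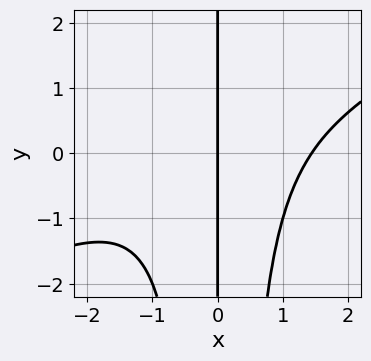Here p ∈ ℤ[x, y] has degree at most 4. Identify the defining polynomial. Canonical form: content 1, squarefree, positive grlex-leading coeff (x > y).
x^4 - 2*x^3*y - 3*x

1. The degree is 4 — a generic line meets the curve in up to 4 points.
2. Checking where it meets the axes: one x-axis crossing is at x = 0; the visible y-axis segment lies entirely on the curve.
3. Assembling these constraints gives the stated polynomial.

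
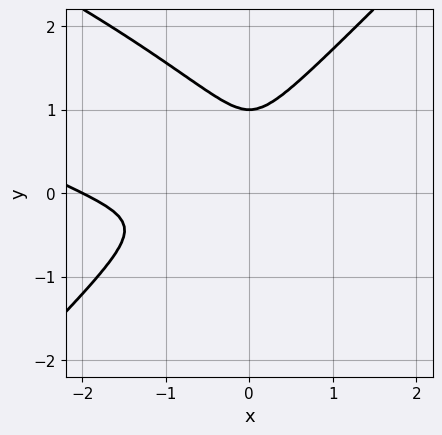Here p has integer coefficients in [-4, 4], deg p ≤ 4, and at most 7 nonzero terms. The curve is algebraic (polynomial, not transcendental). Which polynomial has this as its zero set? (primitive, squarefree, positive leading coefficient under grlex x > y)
x^3 + 2*x^2*y - 3*y^3 + 2*x^2 + 3*y^2

First, deg p = 3. No degree-2 curve has this shape.
Next, checking where it meets the axes: it meets the y-axis at y = 1 (among the integer gridlines); it meets the x-axis at x = -2 (among the integer gridlines).
Finally, these observations pin down the coefficients.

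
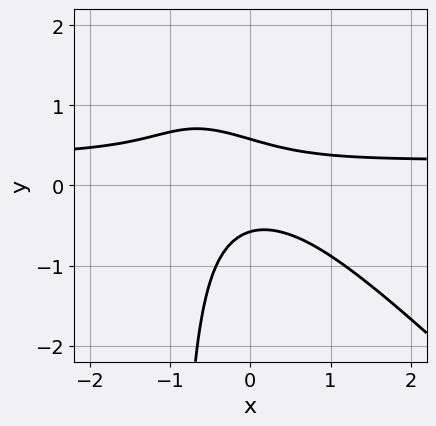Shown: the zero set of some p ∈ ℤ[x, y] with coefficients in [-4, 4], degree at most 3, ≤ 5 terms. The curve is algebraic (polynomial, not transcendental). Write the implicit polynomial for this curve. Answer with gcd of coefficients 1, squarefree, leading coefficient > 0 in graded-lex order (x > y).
(a) deg p = 3. No degree-2 curve has this shape.
(b) Checking where it meets the axes: no x-intercept at any integer in the box.
(c) Fitting integer coefficients to these (and the overall shape) gives p.

3*x^2*y + 3*x*y^2 - x^2 + 3*y^2 - 1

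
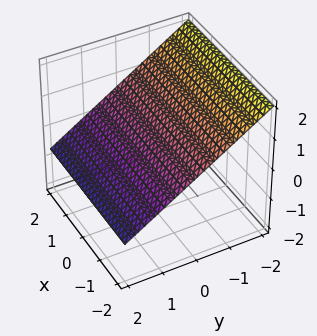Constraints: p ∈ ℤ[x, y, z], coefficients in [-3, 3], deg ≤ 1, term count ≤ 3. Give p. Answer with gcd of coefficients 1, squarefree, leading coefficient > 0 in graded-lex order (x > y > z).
2*y + 3*z - 2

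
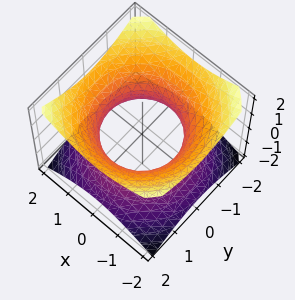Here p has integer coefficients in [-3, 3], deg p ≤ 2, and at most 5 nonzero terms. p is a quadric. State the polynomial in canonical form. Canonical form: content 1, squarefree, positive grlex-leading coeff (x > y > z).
2*x^2 + 2*y^2 - 3*z^2 - 3

First, degree: one connected sheet with a waist; a quadric, so deg p = 2.
Next, symmetries: mirror symmetry z ↦ −z ⇒ only even powers of z; the surface is invariant under rotation about z: p = q(x² + y², z).
Then, observable constraints: the surface avoids every integer z-axis point in the box; a circular section at z = 1 has radius between 1 and 2.
Finally, assembling these constraints gives the stated polynomial.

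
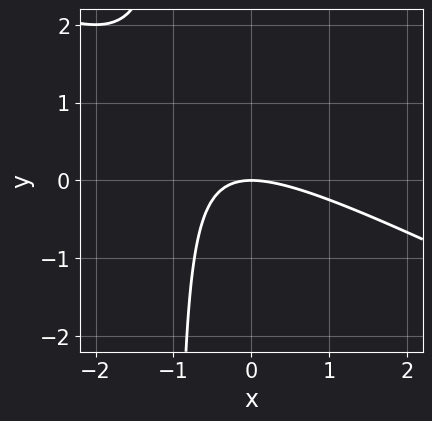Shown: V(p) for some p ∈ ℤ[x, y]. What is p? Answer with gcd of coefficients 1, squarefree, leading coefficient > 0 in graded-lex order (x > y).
x^2 + 2*x*y + 2*y

deg p = 2.
Observable constraints: it crosses the y-axis at the gridline y = 0; one x-axis crossing is at x = 0.
The integer polynomial consistent with all of this is the stated p.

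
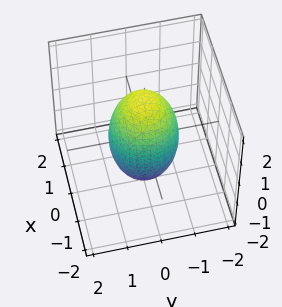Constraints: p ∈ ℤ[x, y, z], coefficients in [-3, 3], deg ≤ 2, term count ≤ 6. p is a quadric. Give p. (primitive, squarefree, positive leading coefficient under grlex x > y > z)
3*x^2 + 3*y^2 + z^2 - 3

(a) Degree: a closed, bounded, convex surface; a quadric, so deg p = 2.
(b) Symmetries: the z ↦ −z reflection is a symmetry, so z appears only in even powers; the z-axis is an axis of rotation, so x and y enter only as x² + y².
(c) Against the integer gridlines: a circular section at z = 1 has radius between 0 and 1; the y-axis gridline crossings are at y ∈ {-1, 1}; the x-axis gridline crossings are at x ∈ {-1, 1}.
(d) These observations pin down the coefficients.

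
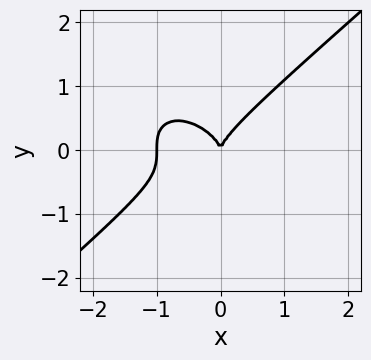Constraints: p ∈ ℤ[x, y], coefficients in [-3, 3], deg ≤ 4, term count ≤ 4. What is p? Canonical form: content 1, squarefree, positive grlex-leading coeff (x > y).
2*x^3 - 3*y^3 + 2*x^2

1. deg p = 3.
2. From the axis intercepts and sections: one y-axis crossing is at y = 0; among the integer gridlines, it crosses the x-axis at x ∈ {-1, 0}.
3. Solving for integer coefficients yields p as stated.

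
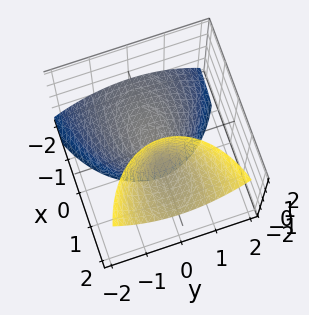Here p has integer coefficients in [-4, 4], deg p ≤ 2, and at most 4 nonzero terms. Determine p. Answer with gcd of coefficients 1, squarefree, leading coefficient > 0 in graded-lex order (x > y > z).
(a) There are 2 components.
(b) Degree: no degree-1 surface has this shape, so deg p = 2.
(c) Reading off the gridlines: one x-axis crossing is at x = 0; it crosses the y-axis at the gridline y = 0; it crosses the z-axis at the gridline z = 0.
(d) Assembling these constraints gives the stated polynomial.

x^2 - 3*x*z + 2*y^2 + z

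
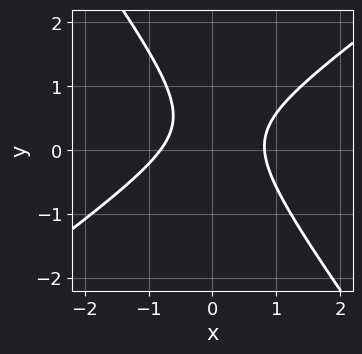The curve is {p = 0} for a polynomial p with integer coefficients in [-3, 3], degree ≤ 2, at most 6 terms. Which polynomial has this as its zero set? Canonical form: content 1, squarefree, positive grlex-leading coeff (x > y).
(a) Degree: a generic line meets the curve in up to 2 points, so deg p = 2.
(b) Observable constraints: the curve avoids every integer y-axis point in the box.
(c) Solving for integer coefficients yields p as stated.

3*x^2 - 2*x*y - 3*y^2 + 2*y - 2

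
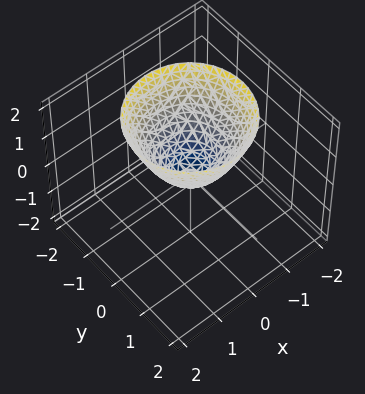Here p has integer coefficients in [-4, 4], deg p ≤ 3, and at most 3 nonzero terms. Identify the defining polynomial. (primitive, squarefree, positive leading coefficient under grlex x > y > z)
1. The degree is 2 — a single bowl opening along one axis; a quadric.
2. By symmetry, the surface is invariant under rotation about z: p = q(x² + y², z).
3. From the visible intercepts: one z-axis crossing is at z = 0; it meets the x-axis at x = 0 (among the integer gridlines).
4. Together with the visible shape, these determine p as stated.

x^2 + y^2 - z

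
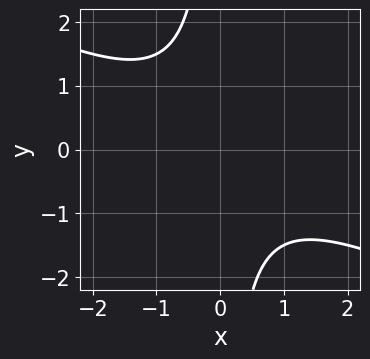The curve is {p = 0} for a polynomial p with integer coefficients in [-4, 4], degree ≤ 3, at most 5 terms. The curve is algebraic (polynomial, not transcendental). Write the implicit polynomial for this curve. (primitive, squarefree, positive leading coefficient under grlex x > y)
(a) The degree is 2 — a generic line meets the curve in up to 2 points.
(b) Reading off the gridlines: it misses every integer gridline on the x-axis; it misses every integer gridline on the y-axis.
(c) Assembling these constraints gives the stated polynomial.

x^2 + 2*x*y + 2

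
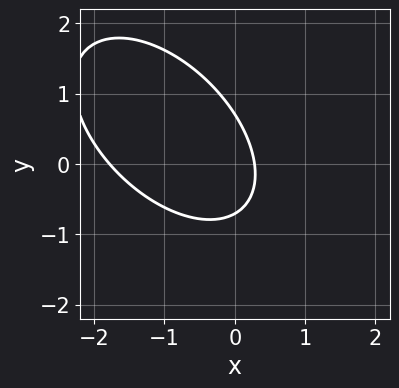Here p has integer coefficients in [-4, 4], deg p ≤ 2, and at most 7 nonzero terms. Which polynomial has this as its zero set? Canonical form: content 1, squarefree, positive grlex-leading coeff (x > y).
2*x^2 + 2*x*y + 2*y^2 + 3*x - 1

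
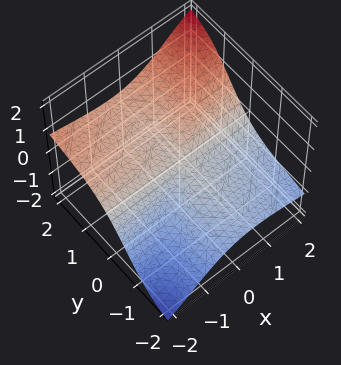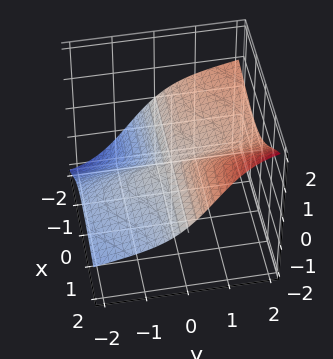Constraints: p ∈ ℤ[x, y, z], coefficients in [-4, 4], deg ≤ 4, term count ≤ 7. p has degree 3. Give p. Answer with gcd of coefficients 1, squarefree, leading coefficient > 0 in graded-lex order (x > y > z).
2*x^2*y - 2*x^2*z + 2*x*y*z + y^3 - 3*y^2*z

Degree: no degree-2 surface has this shape, so deg p = 3.
Checking where it meets the axes: one y-axis crossing is at y = 0; the visible z-axis segment lies entirely on the surface; the visible x-axis segment lies entirely on the surface.
Fitting integer coefficients to these (and the overall shape) gives p.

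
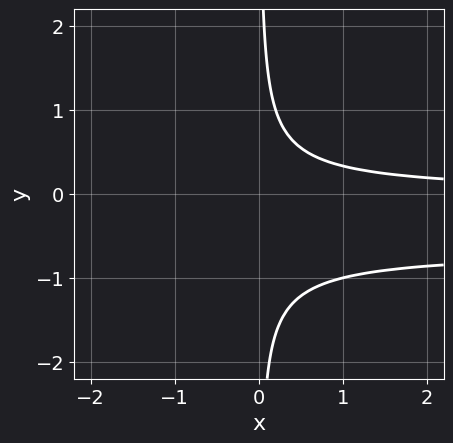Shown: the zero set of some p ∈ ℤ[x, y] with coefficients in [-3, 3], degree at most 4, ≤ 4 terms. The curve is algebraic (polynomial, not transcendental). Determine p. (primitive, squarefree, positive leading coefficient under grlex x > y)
First, the degree is 3 — a generic line meets the curve in up to 3 points.
Next, reading off the gridlines: no y-intercept at any integer in the box; the curve avoids every integer x-axis point in the box.
Finally, fitting integer coefficients to these (and the overall shape) gives p.

3*x*y^2 + 2*x*y - 1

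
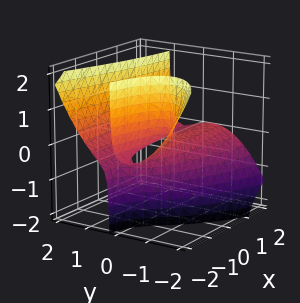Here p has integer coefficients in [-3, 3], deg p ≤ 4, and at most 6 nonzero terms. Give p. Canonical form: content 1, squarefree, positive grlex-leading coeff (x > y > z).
First, deg p = 3.
Next, from the visible intercepts: it meets the z-axis at z = 0 (among the integer gridlines); it meets the y-axis at y = 0 (among the integer gridlines); the visible x-axis segment lies entirely on the surface.
Finally, putting this together gives p.

3*x*y*z + 3*y^3 - 2*x*z - 2*y - 3*z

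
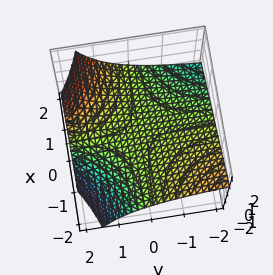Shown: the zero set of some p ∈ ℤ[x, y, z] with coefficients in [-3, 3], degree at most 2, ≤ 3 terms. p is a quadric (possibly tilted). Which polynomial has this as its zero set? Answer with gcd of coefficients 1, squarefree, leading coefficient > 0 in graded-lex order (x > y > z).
x*y + y*z - 3*z

First, degree: a generic line meets the surface in up to 2 points, so deg p = 2.
Then, checking where it meets the axes: every point of the y-axis in the box is on the surface; every point of the x-axis in the box is on the surface; it meets the z-axis at z = 0 (among the integer gridlines).
Finally, fitting integer coefficients to these (and the overall shape) gives p.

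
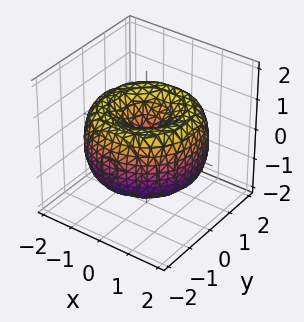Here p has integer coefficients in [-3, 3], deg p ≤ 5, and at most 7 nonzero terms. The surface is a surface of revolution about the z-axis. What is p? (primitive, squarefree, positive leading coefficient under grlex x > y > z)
x^4 + 2*x^2*y^2 + y^4 - 3*x^2 - 3*y^2 + 2*z^2

1. The degree is 4 — a generic line meets the surface in up to 4 points.
2. Symmetries: the z-axis is an axis of rotation, so x and y enter only as x² + y².
3. Reading off the gridlines: it meets the y-axis at y = 0 (among the integer gridlines); it crosses the z-axis at the gridline z = 0; a circular section at z = 1 has radius exactly 1.
4. Fitting integer coefficients to these (and the overall shape) gives p.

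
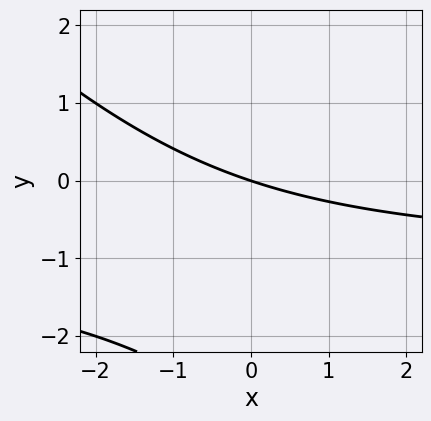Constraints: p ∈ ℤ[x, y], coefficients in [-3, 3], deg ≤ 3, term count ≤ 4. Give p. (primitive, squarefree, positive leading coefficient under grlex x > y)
x*y + y^2 + x + 3*y

1. The degree is 2 — no degree-1 curve has this shape.
2. Checking where it meets the axes: it crosses the x-axis at the gridline x = 0; it meets the y-axis at y = 0 (among the integer gridlines).
3. Fitting integer coefficients to these (and the overall shape) gives p.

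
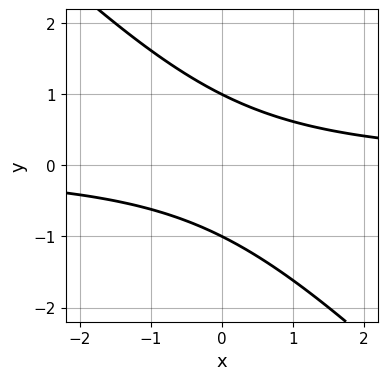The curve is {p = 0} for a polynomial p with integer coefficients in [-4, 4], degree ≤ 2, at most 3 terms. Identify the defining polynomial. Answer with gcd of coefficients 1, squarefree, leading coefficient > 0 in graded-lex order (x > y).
x*y + y^2 - 1

deg p = 2. No degree-1 curve has this shape.
Checking where it meets the axes: among the integer gridlines, it crosses the y-axis at y ∈ {-1, 1}; no x-intercept at any integer in the box.
Fitting integer coefficients to these (and the overall shape) gives p.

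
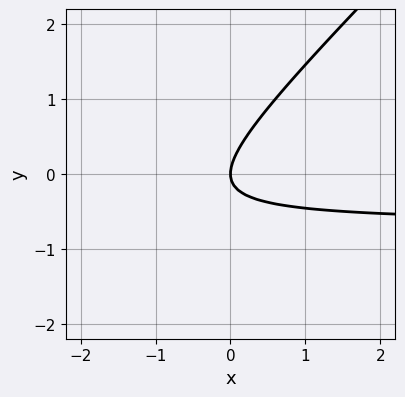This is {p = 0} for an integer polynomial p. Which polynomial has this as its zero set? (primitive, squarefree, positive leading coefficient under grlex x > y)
(a) Degree: no degree-1 curve has this shape, so deg p = 2.
(b) Checking where it meets the axes: it meets the x-axis at x = 0 (among the integer gridlines); it meets the y-axis at y = 0 (among the integer gridlines).
(c) Fitting integer coefficients to these (and the overall shape) gives p.

3*x*y - 3*y^2 + 2*x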